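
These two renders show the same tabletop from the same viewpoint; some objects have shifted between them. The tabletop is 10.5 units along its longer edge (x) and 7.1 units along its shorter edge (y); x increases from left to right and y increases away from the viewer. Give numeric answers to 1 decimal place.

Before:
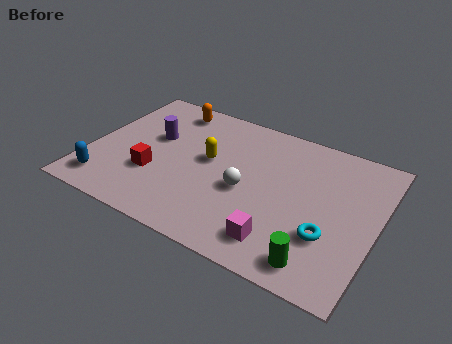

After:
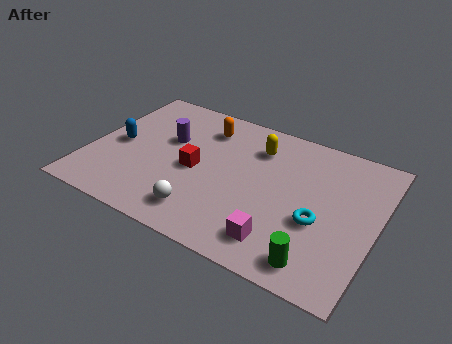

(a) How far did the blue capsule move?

2.2

The blue capsule moved from about (0.9, 1.2) to (1.0, 3.4), a distance of √(0.1² + 2.2²) ≈ 2.2.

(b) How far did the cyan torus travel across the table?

0.6

From (8.9, 2.3) to (8.5, 2.8), the cyan torus covered √(0.4² + 0.5²) ≈ 0.6 units.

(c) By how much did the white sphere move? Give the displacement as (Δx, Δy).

(-1.3, -1.8)

The white sphere started near (5.8, 3.1) and ended near (4.5, 1.3).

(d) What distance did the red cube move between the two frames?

1.7

From (2.5, 2.4) to (3.9, 3.3), the red cube covered √(1.4² + 0.9²) ≈ 1.7 units.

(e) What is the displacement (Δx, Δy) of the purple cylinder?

(0.5, 0.1)

From the two frames, the purple cylinder sits at roughly (2.2, 4.3) before and (2.7, 4.4) after.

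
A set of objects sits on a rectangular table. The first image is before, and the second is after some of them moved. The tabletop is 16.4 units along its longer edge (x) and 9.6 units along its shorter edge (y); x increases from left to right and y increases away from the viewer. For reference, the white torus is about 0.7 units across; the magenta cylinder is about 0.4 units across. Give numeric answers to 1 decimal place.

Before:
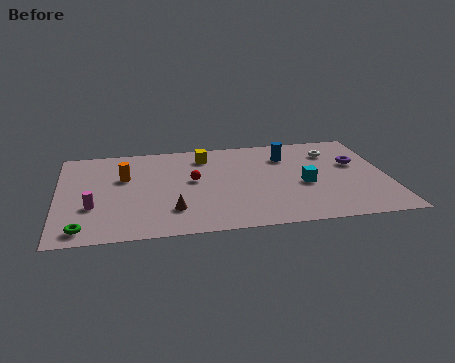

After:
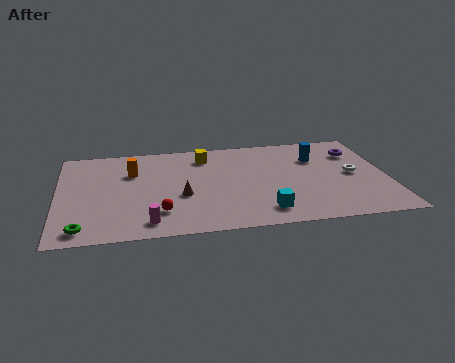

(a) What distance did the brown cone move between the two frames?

1.5

From (5.6, 2.4) to (6.1, 3.8), the brown cone covered √(0.5² + 1.4²) ≈ 1.5 units.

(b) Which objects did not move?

the yellow cube and the green torus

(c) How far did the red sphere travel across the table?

3.4

The red sphere was near (6.7, 5.3) before and (5.0, 2.3) after, so it travelled √(1.7² + 3.0²) ≈ 3.4 units.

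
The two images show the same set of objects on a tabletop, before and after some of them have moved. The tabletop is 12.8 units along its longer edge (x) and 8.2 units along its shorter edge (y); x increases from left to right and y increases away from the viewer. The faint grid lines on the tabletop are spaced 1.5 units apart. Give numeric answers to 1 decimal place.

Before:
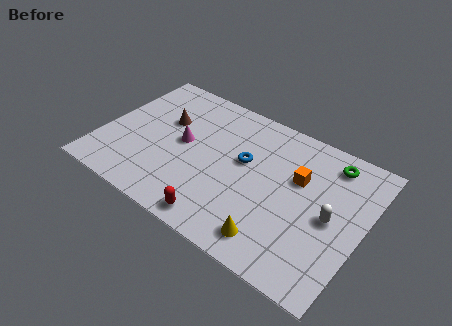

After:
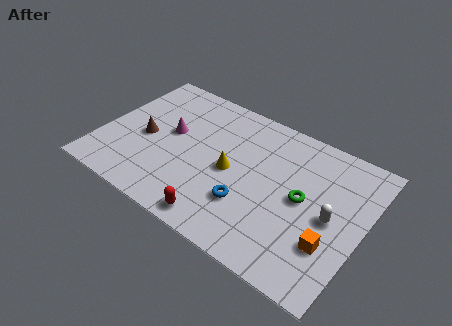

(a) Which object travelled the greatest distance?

the yellow cone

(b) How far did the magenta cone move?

0.8

The magenta cone moved from about (3.9, 4.3) to (3.2, 4.6), a distance of √(0.7² + 0.3²) ≈ 0.8.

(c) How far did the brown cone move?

1.7

The brown cone moved from about (2.8, 5.2) to (2.1, 3.7), a distance of √(0.7² + 1.5²) ≈ 1.7.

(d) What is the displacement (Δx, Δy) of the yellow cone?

(-2.6, 2.6)

The yellow cone was at about (9.0, 1.3) and moved to about (6.4, 3.9).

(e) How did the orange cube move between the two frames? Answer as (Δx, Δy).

(2.0, -2.7)

The orange cube started near (9.5, 5.2) and ended near (11.5, 2.5).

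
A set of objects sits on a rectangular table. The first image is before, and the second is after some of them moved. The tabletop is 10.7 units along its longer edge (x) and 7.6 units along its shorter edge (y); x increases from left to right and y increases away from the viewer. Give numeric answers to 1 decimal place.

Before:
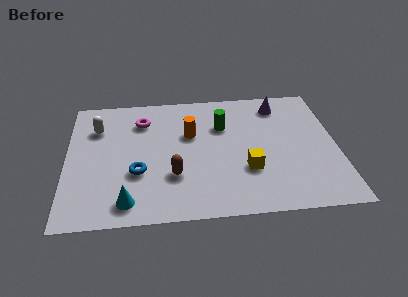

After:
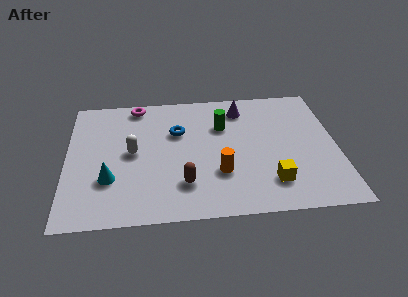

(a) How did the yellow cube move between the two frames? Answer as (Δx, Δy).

(0.9, -0.8)

From the two frames, the yellow cube sits at roughly (7.1, 2.5) before and (8.0, 1.7) after.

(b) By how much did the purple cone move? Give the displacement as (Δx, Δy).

(-1.5, -0.1)

From the two frames, the purple cone sits at roughly (8.5, 6.3) before and (7.0, 6.2) after.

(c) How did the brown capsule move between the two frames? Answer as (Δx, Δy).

(0.4, -0.5)

From the two frames, the brown capsule sits at roughly (4.2, 2.4) before and (4.6, 1.9) after.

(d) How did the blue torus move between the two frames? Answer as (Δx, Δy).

(1.6, 2.3)

The blue torus was at about (2.8, 2.7) and moved to about (4.4, 5.0).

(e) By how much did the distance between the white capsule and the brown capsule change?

-1.5

Before: roughly 4.3 units apart; after: 2.8. That's 1.5 units closer together.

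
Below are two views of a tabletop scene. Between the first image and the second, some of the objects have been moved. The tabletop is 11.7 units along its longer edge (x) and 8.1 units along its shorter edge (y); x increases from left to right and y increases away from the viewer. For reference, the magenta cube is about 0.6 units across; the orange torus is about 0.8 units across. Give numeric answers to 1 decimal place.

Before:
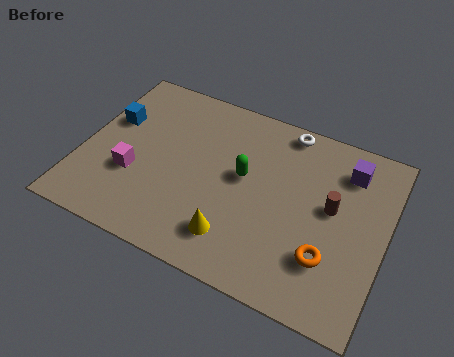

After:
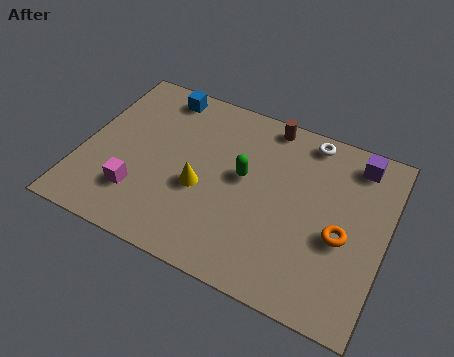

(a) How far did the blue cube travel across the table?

2.6

The blue cube moved from about (0.9, 5.1) to (2.6, 7.1), a distance of √(1.7² + 2.0²) ≈ 2.6.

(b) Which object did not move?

the green capsule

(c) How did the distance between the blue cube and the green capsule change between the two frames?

-0.9

Before: roughly 5.3 units apart; after: 4.4. That's 0.9 units closer together.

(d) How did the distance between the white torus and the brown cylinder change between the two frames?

-1.9

Before: roughly 3.5 units apart; after: 1.6. That's 1.9 units closer together.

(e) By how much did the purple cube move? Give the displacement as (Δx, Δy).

(0.3, 0.5)

From the two frames, the purple cube sits at roughly (10.0, 6.4) before and (10.3, 6.9) after.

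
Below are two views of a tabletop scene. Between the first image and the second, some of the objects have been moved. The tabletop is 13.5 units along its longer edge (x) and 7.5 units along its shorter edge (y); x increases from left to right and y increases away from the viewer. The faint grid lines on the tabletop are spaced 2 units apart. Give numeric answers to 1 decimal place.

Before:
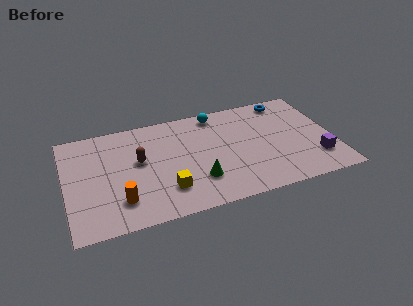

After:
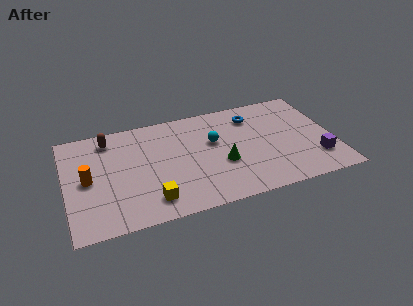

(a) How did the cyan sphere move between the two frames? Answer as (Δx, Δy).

(-0.3, -2.0)

The cyan sphere was at about (7.8, 6.6) and moved to about (7.5, 4.6).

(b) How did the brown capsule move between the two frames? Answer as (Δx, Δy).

(-1.4, 2.0)

From the two frames, the brown capsule sits at roughly (3.7, 4.3) before and (2.3, 6.3) after.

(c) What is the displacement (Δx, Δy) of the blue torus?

(-1.8, -0.7)

The blue torus started near (11.4, 6.6) and ended near (9.6, 5.9).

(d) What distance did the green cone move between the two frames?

1.5

The green cone was near (6.5, 2.1) before and (7.8, 2.9) after, so it travelled √(1.3² + 0.8²) ≈ 1.5 units.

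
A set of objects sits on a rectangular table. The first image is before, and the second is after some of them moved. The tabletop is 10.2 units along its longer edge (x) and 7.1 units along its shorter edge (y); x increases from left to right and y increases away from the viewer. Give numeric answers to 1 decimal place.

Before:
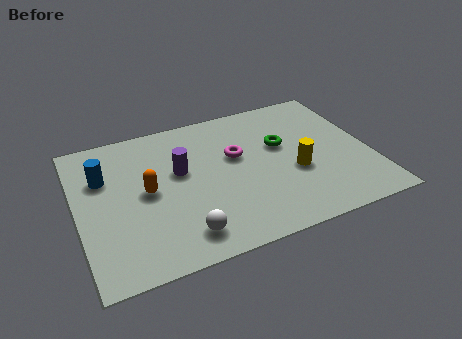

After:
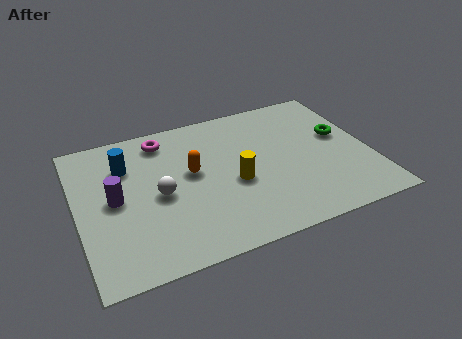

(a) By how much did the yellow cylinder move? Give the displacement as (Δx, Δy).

(-2.1, 0.2)

The yellow cylinder started near (7.5, 2.8) and ended near (5.4, 3.0).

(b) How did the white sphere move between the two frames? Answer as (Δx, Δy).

(-0.6, 2.1)

From the two frames, the white sphere sits at roughly (3.4, 1.2) before and (2.8, 3.3) after.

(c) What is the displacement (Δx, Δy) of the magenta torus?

(-2.4, 1.7)

The magenta torus started near (5.6, 4.3) and ended near (3.2, 6.0).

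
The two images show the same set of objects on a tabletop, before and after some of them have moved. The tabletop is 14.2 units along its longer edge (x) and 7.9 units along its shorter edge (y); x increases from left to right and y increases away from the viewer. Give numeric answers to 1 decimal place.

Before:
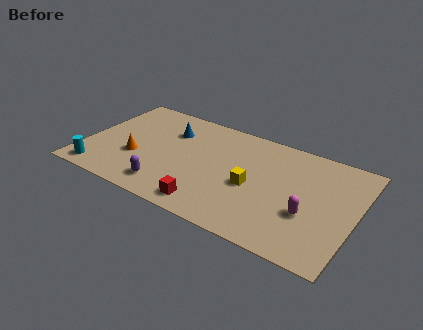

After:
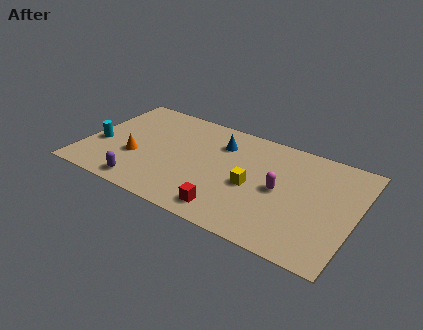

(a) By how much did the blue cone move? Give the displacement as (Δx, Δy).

(2.7, 0.2)

From the two frames, the blue cone sits at roughly (4.2, 5.7) before and (6.9, 5.9) after.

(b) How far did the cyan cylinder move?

2.1

The cyan cylinder was near (1.1, 1.0) before and (0.8, 3.1) after, so it travelled √(0.3² + 2.1²) ≈ 2.1 units.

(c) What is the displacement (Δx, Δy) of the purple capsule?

(-1.2, -0.4)

From the two frames, the purple capsule sits at roughly (4.7, 1.4) before and (3.5, 1.0) after.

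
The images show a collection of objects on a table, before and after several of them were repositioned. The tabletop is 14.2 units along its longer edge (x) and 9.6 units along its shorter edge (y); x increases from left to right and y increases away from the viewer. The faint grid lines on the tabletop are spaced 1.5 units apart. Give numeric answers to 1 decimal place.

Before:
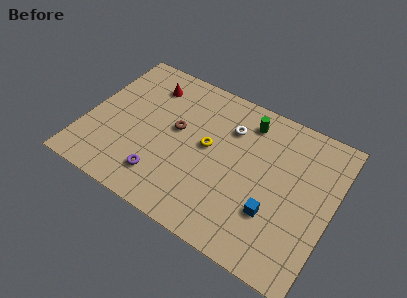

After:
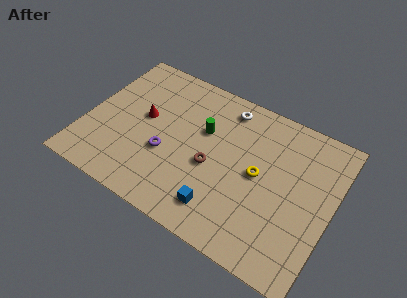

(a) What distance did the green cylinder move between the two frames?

2.9

From (8.9, 7.9) to (6.6, 6.1), the green cylinder covered √(2.3² + 1.8²) ≈ 2.9 units.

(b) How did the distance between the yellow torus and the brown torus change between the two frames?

+0.8

They were about 1.9 units apart before and 2.7 after — 0.8 units further apart.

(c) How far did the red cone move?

2.3

The red cone moved from about (3.1, 7.6) to (3.2, 5.3), a distance of √(0.1² + 2.3²) ≈ 2.3.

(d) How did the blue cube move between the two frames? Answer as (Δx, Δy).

(-2.8, -1.2)

The blue cube was at about (11.1, 3.0) and moved to about (8.3, 1.8).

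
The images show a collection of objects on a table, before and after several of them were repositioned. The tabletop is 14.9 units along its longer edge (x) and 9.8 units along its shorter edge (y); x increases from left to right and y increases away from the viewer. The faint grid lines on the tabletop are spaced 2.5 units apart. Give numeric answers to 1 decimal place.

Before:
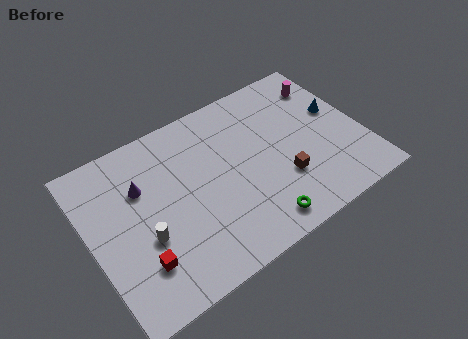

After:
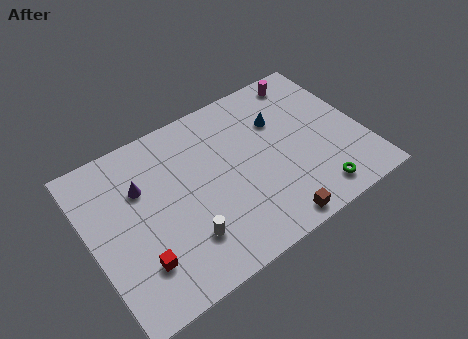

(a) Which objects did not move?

the red cube and the purple cone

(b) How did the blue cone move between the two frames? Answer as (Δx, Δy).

(-3.1, 1.0)

From the two frames, the blue cone sits at roughly (13.8, 5.7) before and (10.7, 6.7) after.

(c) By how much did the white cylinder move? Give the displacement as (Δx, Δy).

(2.0, -1.2)

From the two frames, the white cylinder sits at roughly (2.7, 3.7) before and (4.7, 2.5) after.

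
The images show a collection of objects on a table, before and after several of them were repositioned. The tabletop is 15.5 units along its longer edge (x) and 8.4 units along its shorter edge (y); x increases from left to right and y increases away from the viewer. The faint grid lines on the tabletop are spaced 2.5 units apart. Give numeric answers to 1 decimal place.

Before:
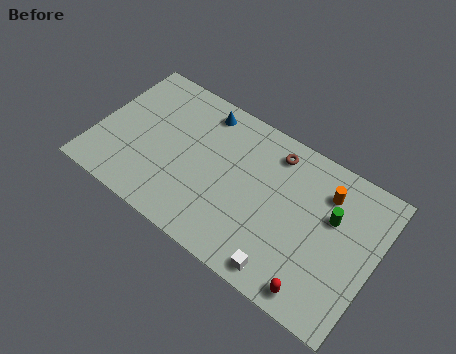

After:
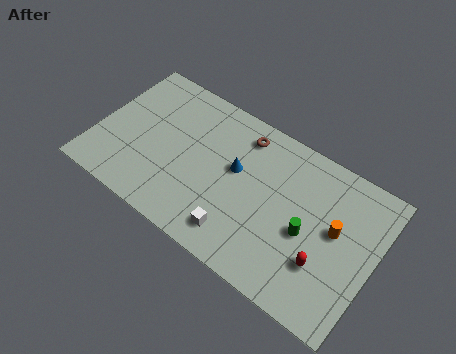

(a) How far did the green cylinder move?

1.9

The green cylinder was near (13.0, 5.3) before and (11.9, 3.7) after, so it travelled √(1.1² + 1.6²) ≈ 1.9 units.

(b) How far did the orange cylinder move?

1.9

The orange cylinder moved from about (12.5, 6.4) to (13.3, 4.7), a distance of √(0.8² + 1.7²) ≈ 1.9.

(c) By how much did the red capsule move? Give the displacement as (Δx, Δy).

(0.1, 1.6)

The red capsule started near (12.9, 1.0) and ended near (13.0, 2.6).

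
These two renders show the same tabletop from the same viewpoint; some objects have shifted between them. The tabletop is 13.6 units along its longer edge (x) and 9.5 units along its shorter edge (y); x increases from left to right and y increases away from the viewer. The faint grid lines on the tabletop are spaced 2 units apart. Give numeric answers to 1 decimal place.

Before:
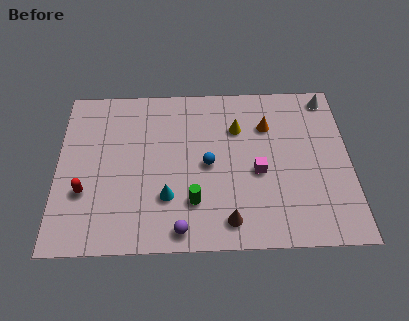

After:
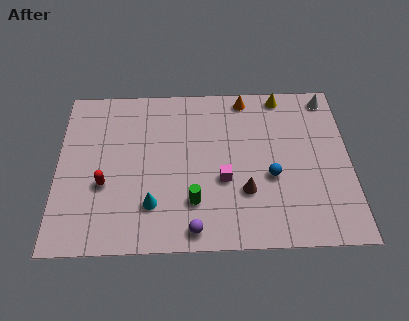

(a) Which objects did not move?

the white cone and the green cylinder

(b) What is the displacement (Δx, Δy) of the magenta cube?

(-1.6, -0.4)

The magenta cube started near (9.3, 4.1) and ended near (7.7, 3.7).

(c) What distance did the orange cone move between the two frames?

2.0

The orange cone was near (9.8, 6.8) before and (8.8, 8.5) after, so it travelled √(1.0² + 1.7²) ≈ 2.0 units.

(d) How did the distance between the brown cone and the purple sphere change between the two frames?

+0.9

The distance was about 2.2 in the first image and 3.1 in the second, so they moved 0.9 units further apart.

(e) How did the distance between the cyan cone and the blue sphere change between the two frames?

+3.1

The distance was about 2.6 in the first image and 5.7 in the second, so they moved 3.1 units further apart.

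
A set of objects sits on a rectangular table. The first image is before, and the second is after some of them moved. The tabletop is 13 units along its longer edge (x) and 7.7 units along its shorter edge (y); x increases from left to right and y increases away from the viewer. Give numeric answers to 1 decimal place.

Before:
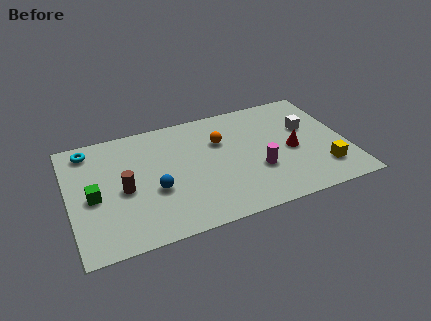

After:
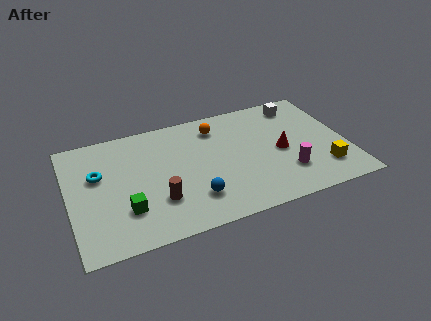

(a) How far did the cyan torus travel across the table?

1.8

From (1.1, 6.6) to (1.4, 4.8), the cyan torus covered √(0.3² + 1.8²) ≈ 1.8 units.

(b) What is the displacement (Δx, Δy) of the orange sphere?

(-0.1, 1.0)

The orange sphere started near (7.2, 5.2) and ended near (7.1, 6.2).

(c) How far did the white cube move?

1.7

From (11.3, 4.8) to (11.1, 6.5), the white cube covered √(0.2² + 1.7²) ≈ 1.7 units.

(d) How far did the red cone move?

0.5

The red cone was near (10.4, 3.5) before and (9.9, 3.6) after, so it travelled √(0.5² + 0.1²) ≈ 0.5 units.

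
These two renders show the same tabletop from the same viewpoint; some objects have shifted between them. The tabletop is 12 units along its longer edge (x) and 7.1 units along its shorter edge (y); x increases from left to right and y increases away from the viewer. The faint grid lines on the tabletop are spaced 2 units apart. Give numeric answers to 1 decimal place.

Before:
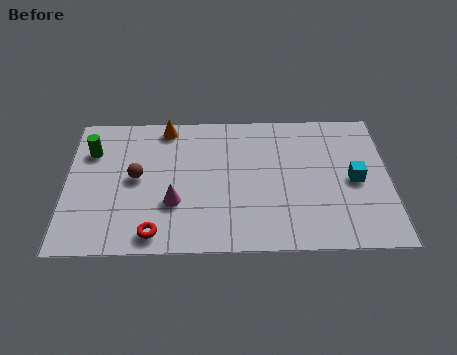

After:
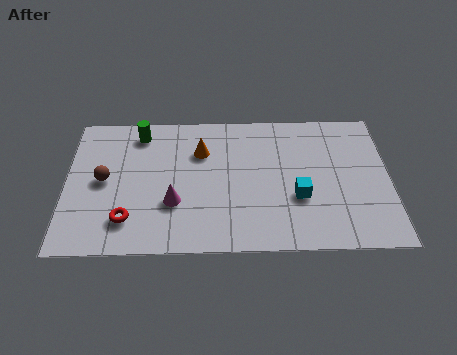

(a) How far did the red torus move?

1.2

From (3.3, 0.9) to (2.3, 1.6), the red torus covered √(1.0² + 0.7²) ≈ 1.2 units.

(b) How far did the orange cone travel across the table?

1.8

From (3.7, 6.3) to (5.0, 5.0), the orange cone covered √(1.3² + 1.3²) ≈ 1.8 units.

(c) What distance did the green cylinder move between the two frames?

2.0

The green cylinder was near (0.9, 5.1) before and (2.7, 6.0) after, so it travelled √(1.8² + 0.9²) ≈ 2.0 units.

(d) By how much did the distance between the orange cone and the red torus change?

-1.1

The distance was about 5.4 in the first image and 4.3 in the second, so they moved 1.1 units closer together.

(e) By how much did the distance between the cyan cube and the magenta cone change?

-2.2

They were about 6.8 units apart before and 4.6 after — 2.2 units closer together.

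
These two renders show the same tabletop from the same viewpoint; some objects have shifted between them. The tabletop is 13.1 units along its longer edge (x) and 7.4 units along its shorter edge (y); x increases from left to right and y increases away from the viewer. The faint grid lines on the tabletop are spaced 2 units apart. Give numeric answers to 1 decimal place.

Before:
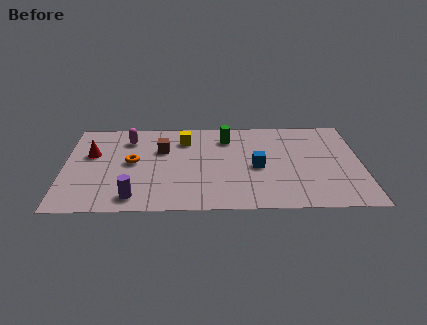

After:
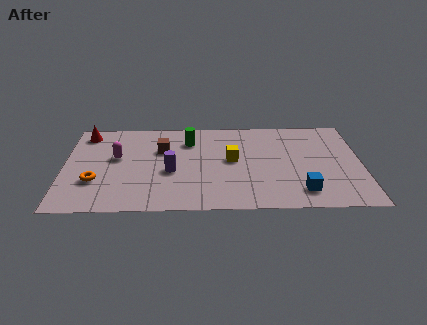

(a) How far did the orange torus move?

2.2

The orange torus was near (3.0, 3.9) before and (1.4, 2.4) after, so it travelled √(1.6² + 1.5²) ≈ 2.2 units.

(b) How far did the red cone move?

1.7

The red cone moved from about (1.2, 4.6) to (0.9, 6.3), a distance of √(0.3² + 1.7²) ≈ 1.7.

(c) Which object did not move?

the brown cube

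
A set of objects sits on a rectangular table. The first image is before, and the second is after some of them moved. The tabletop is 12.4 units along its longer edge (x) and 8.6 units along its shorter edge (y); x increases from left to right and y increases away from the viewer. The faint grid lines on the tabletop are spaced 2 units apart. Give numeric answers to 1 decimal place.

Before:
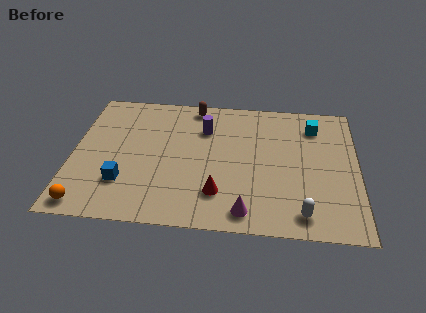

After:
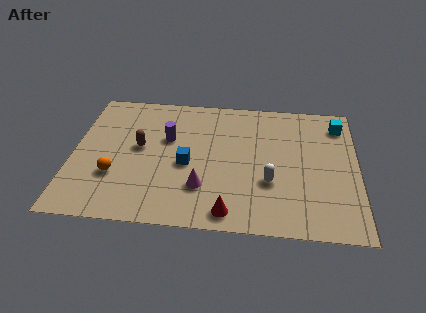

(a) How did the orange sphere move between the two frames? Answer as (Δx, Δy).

(1.1, 1.9)

The orange sphere started near (0.8, 0.9) and ended near (1.9, 2.8).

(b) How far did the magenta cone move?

2.3

The magenta cone was near (7.6, 1.1) before and (5.7, 2.4) after, so it travelled √(1.9² + 1.3²) ≈ 2.3 units.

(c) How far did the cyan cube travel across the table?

1.1

From (10.5, 6.8) to (11.6, 7.0), the cyan cube covered √(1.1² + 0.2²) ≈ 1.1 units.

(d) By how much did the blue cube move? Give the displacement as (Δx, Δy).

(2.7, 1.4)

The blue cube started near (2.3, 2.4) and ended near (5.0, 3.8).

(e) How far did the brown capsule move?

3.8

From (5.2, 7.7) to (2.9, 4.7), the brown capsule covered √(2.3² + 3.0²) ≈ 3.8 units.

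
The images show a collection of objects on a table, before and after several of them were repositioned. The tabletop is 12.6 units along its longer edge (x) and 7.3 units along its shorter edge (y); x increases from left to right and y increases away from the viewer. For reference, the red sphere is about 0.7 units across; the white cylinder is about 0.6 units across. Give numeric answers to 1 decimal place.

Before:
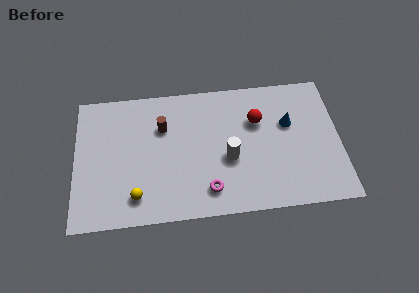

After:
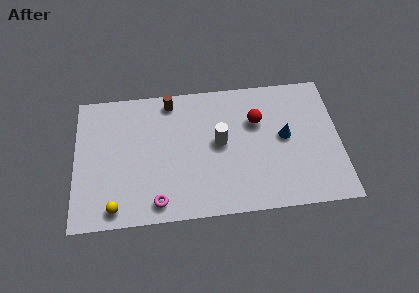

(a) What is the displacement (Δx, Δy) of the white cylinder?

(-0.4, 0.9)

The white cylinder was at about (7.3, 3.0) and moved to about (6.9, 3.9).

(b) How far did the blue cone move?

0.7

The blue cone was near (10.2, 4.6) before and (10.0, 3.9) after, so it travelled √(0.2² + 0.7²) ≈ 0.7 units.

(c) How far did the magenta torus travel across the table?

2.4

From (6.3, 1.4) to (3.9, 1.0), the magenta torus covered √(2.4² + 0.4²) ≈ 2.4 units.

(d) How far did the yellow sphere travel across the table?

1.1

The yellow sphere was near (2.9, 1.4) before and (1.9, 0.9) after, so it travelled √(1.0² + 0.5²) ≈ 1.1 units.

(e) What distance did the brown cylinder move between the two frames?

1.5

The brown cylinder was near (4.2, 5.0) before and (4.6, 6.4) after, so it travelled √(0.4² + 1.4²) ≈ 1.5 units.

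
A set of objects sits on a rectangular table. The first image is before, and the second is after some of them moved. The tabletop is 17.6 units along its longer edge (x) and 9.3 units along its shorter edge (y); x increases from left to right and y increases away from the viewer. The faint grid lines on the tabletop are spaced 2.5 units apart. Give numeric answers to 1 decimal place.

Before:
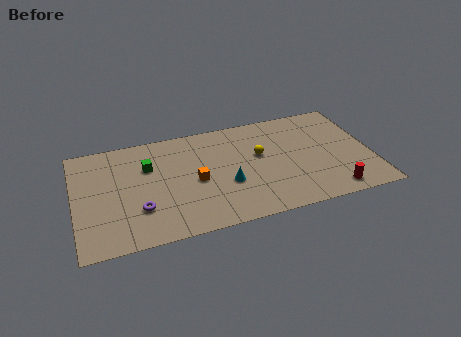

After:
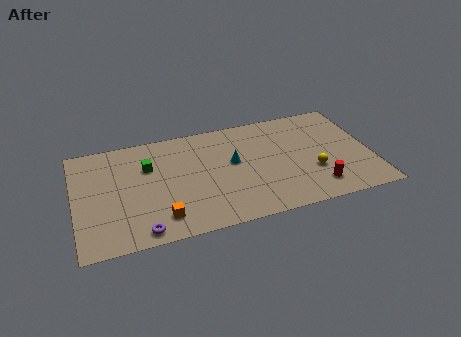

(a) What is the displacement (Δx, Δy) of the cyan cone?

(0.5, 1.8)

The cyan cone started near (8.9, 3.5) and ended near (9.4, 5.3).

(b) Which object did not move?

the green cube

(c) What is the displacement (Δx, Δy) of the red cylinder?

(-0.9, 0.6)

The red cylinder started near (15.0, 1.2) and ended near (14.1, 1.8).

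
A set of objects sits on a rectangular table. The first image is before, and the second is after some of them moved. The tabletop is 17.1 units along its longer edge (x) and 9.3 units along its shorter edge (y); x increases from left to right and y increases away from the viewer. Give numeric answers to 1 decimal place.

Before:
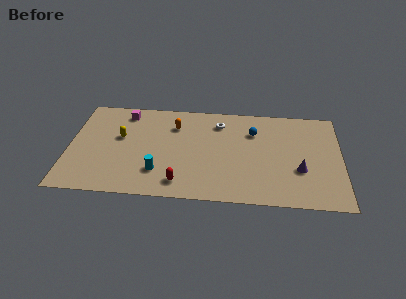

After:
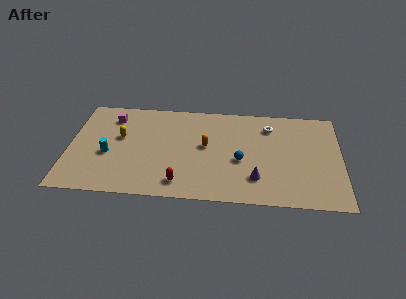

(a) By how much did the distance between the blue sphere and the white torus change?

+1.5

Before: roughly 2.3 units apart; after: 3.8. That's 1.5 units further apart.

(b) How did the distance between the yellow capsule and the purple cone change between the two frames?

-2.3

Before: roughly 11.5 units apart; after: 9.2. That's 2.3 units closer together.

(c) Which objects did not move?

the yellow capsule and the red capsule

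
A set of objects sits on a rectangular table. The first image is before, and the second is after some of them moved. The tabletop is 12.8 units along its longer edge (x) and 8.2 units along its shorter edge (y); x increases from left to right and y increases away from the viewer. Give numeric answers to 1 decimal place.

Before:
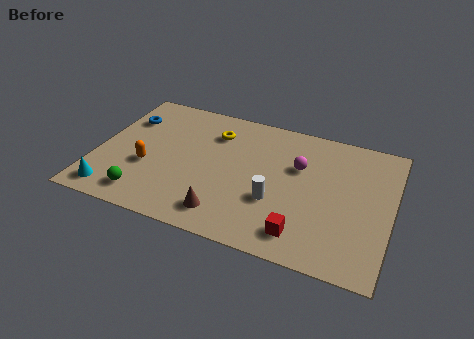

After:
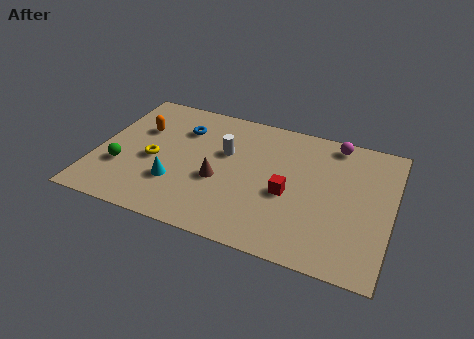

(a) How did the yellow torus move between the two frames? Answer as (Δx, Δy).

(-2.4, -2.6)

The yellow torus was at about (4.9, 6.2) and moved to about (2.5, 3.6).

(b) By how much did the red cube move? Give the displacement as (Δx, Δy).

(-0.8, 2.1)

The red cube was at about (9.2, 1.4) and moved to about (8.4, 3.5).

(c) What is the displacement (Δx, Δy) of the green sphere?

(-1.2, 1.4)

The green sphere started near (2.4, 1.3) and ended near (1.2, 2.7).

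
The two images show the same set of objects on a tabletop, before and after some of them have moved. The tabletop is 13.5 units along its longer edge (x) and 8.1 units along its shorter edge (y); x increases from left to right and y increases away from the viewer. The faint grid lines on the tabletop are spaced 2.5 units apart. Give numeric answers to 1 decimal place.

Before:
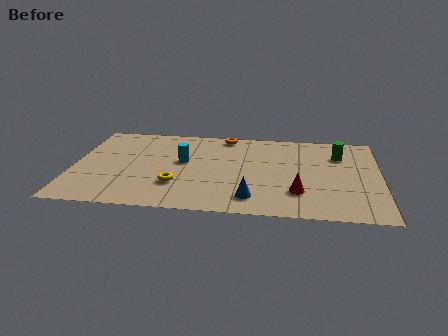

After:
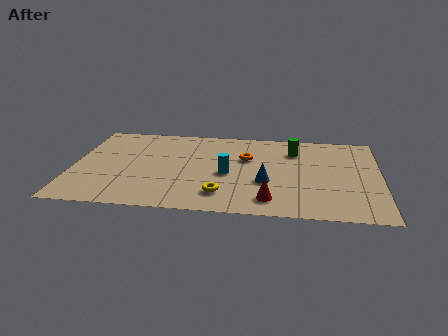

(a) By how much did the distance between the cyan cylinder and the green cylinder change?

-3.2

Before: roughly 7.0 units apart; after: 3.8. That's 3.2 units closer together.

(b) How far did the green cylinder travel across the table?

2.0

The green cylinder moved from about (11.7, 5.9) to (9.7, 6.1), a distance of √(2.0² + 0.2²) ≈ 2.0.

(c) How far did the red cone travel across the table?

1.4

The red cone moved from about (9.9, 2.2) to (8.7, 1.4), a distance of √(1.2² + 0.8²) ≈ 1.4.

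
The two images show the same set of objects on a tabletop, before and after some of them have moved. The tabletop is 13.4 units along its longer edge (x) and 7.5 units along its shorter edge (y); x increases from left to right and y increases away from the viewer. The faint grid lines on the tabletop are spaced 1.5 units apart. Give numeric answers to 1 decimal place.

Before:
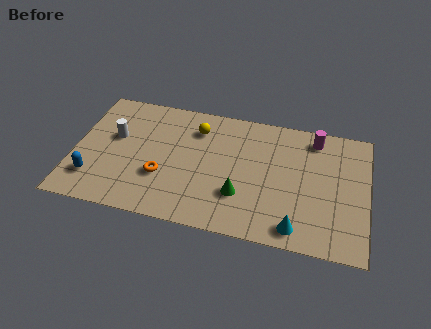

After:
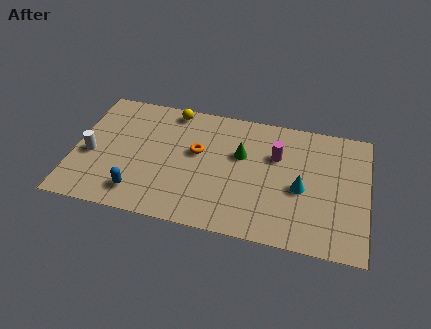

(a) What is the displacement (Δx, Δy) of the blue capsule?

(2.1, -0.4)

The blue capsule started near (1.0, 1.8) and ended near (3.1, 1.4).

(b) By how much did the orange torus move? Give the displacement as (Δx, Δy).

(1.5, 1.8)

The orange torus started near (4.1, 2.6) and ended near (5.6, 4.4).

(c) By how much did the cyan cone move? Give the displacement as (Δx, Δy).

(0.1, 2.3)

The cyan cone was at about (10.3, 1.0) and moved to about (10.4, 3.3).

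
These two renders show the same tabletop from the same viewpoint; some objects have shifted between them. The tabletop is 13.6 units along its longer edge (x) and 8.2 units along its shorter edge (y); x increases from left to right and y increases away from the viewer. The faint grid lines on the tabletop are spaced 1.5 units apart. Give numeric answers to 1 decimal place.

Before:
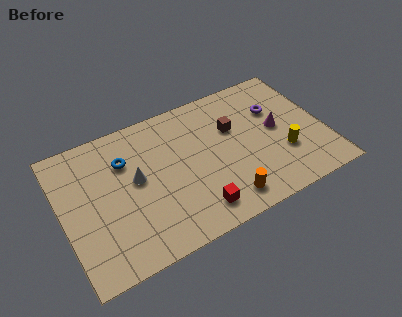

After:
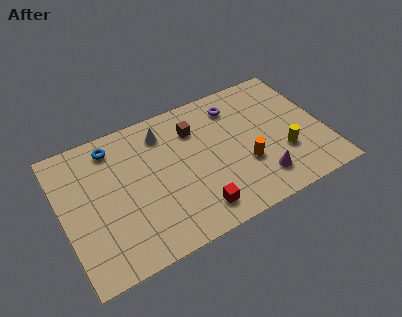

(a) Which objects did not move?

the yellow cylinder and the red cube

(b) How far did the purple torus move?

2.3

From (11.3, 5.5) to (9.3, 6.6), the purple torus covered √(2.0² + 1.1²) ≈ 2.3 units.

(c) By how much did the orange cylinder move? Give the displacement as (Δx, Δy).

(1.3, 1.6)

The orange cylinder started near (8.0, 1.3) and ended near (9.3, 2.9).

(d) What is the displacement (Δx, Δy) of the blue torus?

(-0.5, 1.1)

From the two frames, the blue torus sits at roughly (3.4, 5.8) before and (2.9, 6.9) after.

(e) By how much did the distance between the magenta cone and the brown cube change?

+2.8

The distance was about 2.4 in the first image and 5.2 in the second, so they moved 2.8 units further apart.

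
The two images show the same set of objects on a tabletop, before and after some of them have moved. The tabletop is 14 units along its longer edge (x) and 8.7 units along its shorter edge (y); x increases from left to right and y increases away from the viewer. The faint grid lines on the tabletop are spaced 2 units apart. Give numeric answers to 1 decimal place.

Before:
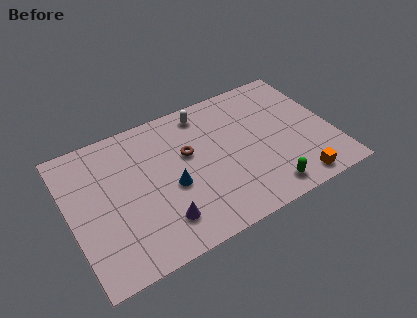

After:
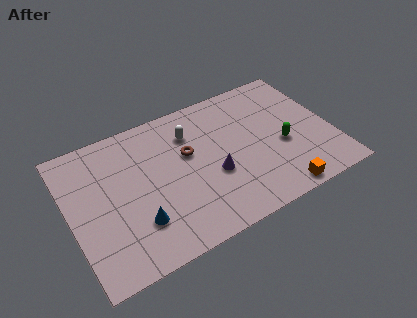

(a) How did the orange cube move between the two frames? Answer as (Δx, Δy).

(-1.0, -0.2)

From the two frames, the orange cube sits at roughly (11.6, 1.0) before and (10.6, 0.8) after.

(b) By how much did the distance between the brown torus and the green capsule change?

-0.3

The distance was about 5.5 in the first image and 5.2 in the second, so they moved 0.3 units closer together.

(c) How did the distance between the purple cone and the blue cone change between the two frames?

+2.3

Before: roughly 2.0 units apart; after: 4.3. That's 2.3 units further apart.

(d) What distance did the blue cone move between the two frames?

2.4

The blue cone moved from about (5.3, 3.7) to (3.3, 2.4), a distance of √(2.0² + 1.3²) ≈ 2.4.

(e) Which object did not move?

the brown torus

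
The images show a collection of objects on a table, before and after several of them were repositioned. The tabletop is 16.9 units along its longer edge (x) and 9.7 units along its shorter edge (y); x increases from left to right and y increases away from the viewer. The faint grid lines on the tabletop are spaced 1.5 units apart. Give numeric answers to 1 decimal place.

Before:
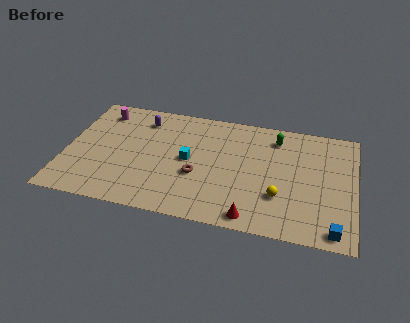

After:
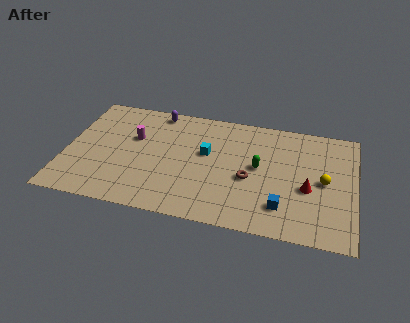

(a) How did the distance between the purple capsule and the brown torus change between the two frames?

+1.9

The distance was about 5.4 in the first image and 7.3 in the second, so they moved 1.9 units further apart.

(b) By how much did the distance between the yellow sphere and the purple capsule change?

+1.1

Before: roughly 9.6 units apart; after: 10.7. That's 1.1 units further apart.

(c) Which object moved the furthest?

the red cone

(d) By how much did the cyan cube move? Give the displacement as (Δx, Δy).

(1.0, 0.8)

From the two frames, the cyan cube sits at roughly (7.2, 4.9) before and (8.2, 5.7) after.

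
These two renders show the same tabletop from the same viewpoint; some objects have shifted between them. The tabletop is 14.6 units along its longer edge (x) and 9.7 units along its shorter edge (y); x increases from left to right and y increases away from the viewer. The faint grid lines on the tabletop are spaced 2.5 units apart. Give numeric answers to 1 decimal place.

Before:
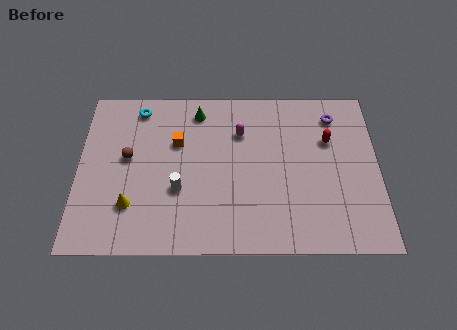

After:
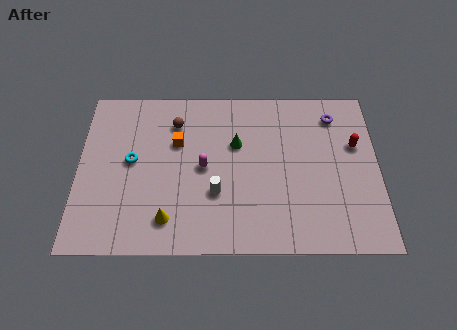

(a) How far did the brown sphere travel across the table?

3.1

The brown sphere moved from about (2.4, 5.4) to (4.7, 7.5), a distance of √(2.3² + 2.1²) ≈ 3.1.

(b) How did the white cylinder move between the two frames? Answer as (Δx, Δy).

(1.8, -0.2)

The white cylinder was at about (4.9, 3.5) and moved to about (6.7, 3.3).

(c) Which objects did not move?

the orange cube and the purple torus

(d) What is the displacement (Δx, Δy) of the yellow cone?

(1.8, -0.8)

The yellow cone was at about (2.6, 2.6) and moved to about (4.4, 1.8).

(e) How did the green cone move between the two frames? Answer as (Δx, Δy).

(1.9, -2.0)

The green cone was at about (5.8, 8.2) and moved to about (7.7, 6.2).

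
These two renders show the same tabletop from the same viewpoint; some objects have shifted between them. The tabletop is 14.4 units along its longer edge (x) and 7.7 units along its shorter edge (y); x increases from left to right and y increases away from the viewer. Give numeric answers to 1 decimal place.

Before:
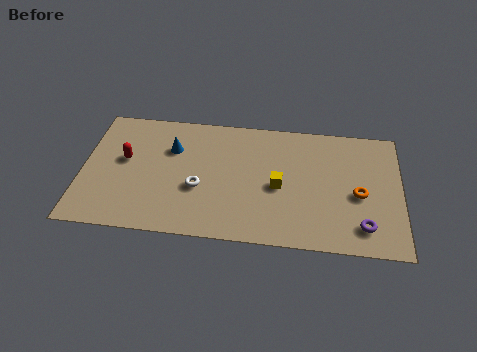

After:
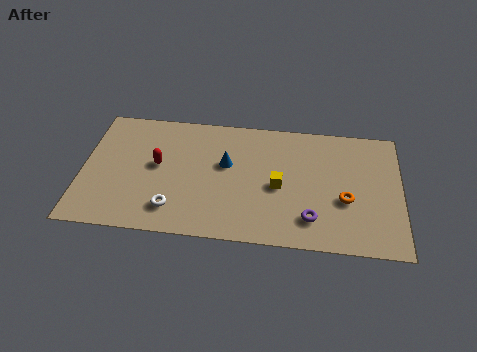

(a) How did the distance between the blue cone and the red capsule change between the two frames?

+0.8

The distance was about 2.3 in the first image and 3.1 in the second, so they moved 0.8 units further apart.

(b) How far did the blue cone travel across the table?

2.6

From (4.0, 5.3) to (6.5, 4.6), the blue cone covered √(2.5² + 0.7²) ≈ 2.6 units.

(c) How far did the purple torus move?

2.3

From (12.7, 1.5) to (10.4, 1.7), the purple torus covered √(2.3² + 0.2²) ≈ 2.3 units.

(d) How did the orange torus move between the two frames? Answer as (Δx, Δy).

(-0.6, -0.4)

The orange torus started near (12.5, 3.4) and ended near (11.9, 3.0).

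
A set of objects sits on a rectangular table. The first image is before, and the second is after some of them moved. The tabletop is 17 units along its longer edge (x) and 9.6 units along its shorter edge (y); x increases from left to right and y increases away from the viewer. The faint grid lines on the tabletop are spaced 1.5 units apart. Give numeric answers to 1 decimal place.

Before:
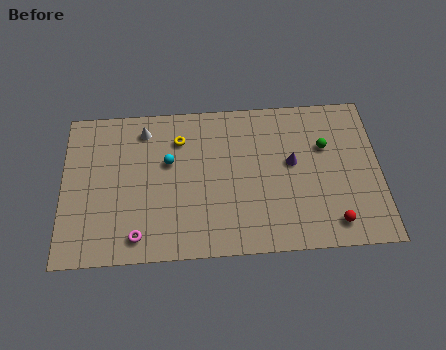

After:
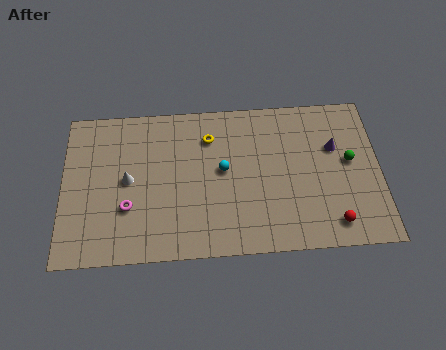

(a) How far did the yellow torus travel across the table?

1.6

From (6.3, 7.3) to (7.9, 7.3), the yellow torus covered √(1.6² + 0.0²) ≈ 1.6 units.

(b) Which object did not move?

the red sphere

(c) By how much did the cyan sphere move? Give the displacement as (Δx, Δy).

(2.9, -0.7)

The cyan sphere was at about (5.7, 5.9) and moved to about (8.6, 5.2).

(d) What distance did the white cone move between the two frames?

3.2

The white cone moved from about (4.4, 8.0) to (3.5, 4.9), a distance of √(0.9² + 3.1²) ≈ 3.2.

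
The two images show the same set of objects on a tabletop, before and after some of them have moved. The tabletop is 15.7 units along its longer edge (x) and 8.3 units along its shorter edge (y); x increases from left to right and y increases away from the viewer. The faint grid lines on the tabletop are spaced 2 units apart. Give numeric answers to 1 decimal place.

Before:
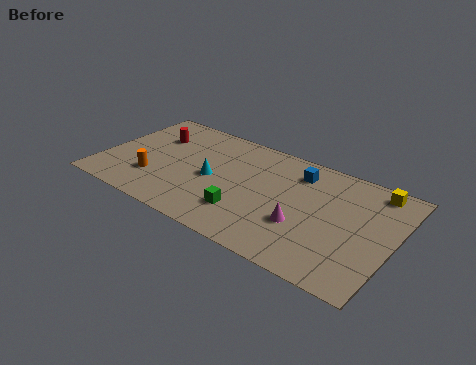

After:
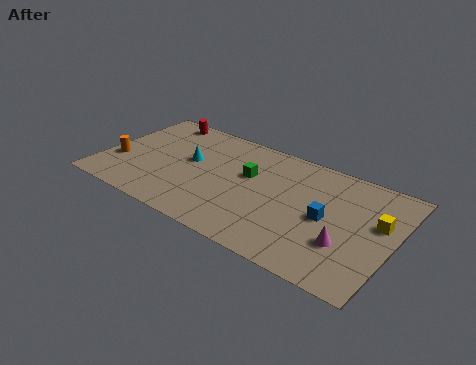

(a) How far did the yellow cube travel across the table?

2.4

The yellow cube moved from about (14.3, 7.3) to (14.8, 5.0), a distance of √(0.5² + 2.3²) ≈ 2.4.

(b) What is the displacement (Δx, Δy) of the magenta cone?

(2.3, -0.2)

From the two frames, the magenta cone sits at roughly (11.1, 2.9) before and (13.4, 2.7) after.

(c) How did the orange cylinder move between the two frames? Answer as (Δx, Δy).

(-2.1, 0.5)

From the two frames, the orange cylinder sits at roughly (3.0, 2.4) before and (0.9, 2.9) after.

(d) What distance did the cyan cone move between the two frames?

1.6

The cyan cone was near (6.0, 3.9) before and (4.6, 4.7) after, so it travelled √(1.4² + 0.8²) ≈ 1.6 units.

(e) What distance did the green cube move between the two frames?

2.9

From (8.1, 2.2) to (7.8, 5.1), the green cube covered √(0.3² + 2.9²) ≈ 2.9 units.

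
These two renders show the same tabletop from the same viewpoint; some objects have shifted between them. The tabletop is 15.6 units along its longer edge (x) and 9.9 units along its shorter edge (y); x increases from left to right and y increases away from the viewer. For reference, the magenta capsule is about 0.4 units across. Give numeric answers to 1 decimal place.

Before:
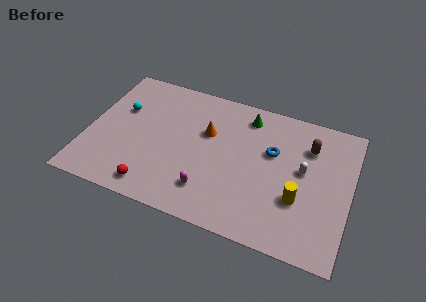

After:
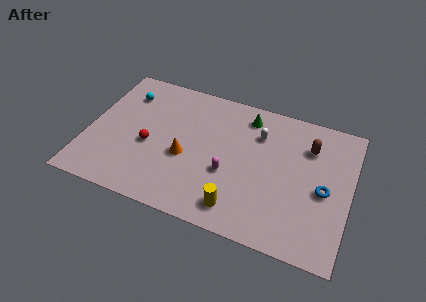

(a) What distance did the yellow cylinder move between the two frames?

3.8

The yellow cylinder was near (12.7, 3.4) before and (9.3, 1.6) after, so it travelled √(3.4² + 1.8²) ≈ 3.8 units.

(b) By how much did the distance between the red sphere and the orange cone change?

-3.5

Before: roughly 5.7 units apart; after: 2.2. That's 3.5 units closer together.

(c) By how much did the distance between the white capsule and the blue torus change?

+2.9

They were about 2.0 units apart before and 4.9 after — 2.9 units further apart.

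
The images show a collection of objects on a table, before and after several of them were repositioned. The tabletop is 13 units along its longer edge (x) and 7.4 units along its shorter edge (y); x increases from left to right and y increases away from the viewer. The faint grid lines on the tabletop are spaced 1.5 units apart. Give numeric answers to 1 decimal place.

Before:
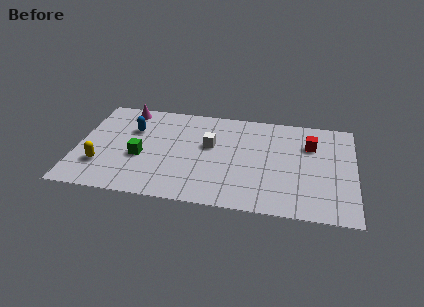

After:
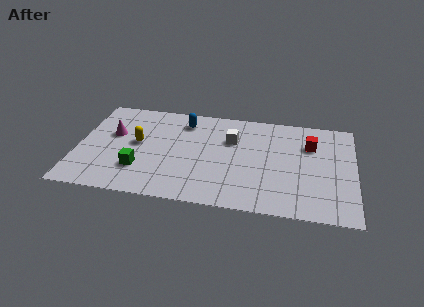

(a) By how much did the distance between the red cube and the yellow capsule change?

-2.0

They were about 10.2 units apart before and 8.2 after — 2.0 units closer together.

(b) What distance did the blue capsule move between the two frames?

2.6

The blue capsule moved from about (2.5, 5.0) to (4.9, 6.0), a distance of √(2.4² + 1.0²) ≈ 2.6.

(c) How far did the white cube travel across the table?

1.2

The white cube was near (6.2, 4.4) before and (7.2, 5.0) after, so it travelled √(1.0² + 0.6²) ≈ 1.2 units.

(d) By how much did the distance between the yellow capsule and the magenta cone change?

-3.2

They were about 4.5 units apart before and 1.3 after — 3.2 units closer together.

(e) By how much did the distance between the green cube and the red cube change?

+0.3

Before: roughly 8.2 units apart; after: 8.5. That's 0.3 units further apart.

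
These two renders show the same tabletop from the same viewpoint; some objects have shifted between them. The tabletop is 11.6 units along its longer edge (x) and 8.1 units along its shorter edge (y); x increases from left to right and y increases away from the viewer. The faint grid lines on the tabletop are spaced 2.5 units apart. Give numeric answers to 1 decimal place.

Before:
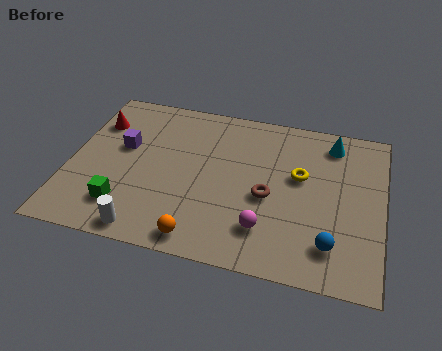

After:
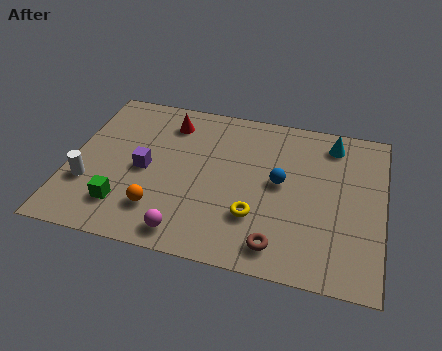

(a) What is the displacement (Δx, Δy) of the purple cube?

(0.9, -1.0)

The purple cube started near (1.9, 4.8) and ended near (2.8, 3.8).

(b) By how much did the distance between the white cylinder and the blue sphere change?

+0.4

They were about 6.8 units apart before and 7.2 after — 0.4 units further apart.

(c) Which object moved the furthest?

the blue sphere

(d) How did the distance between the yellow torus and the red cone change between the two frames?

-2.4

Before: roughly 7.8 units apart; after: 5.4. That's 2.4 units closer together.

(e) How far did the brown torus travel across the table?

2.4

The brown torus was near (7.4, 3.5) before and (7.9, 1.2) after, so it travelled √(0.5² + 2.3²) ≈ 2.4 units.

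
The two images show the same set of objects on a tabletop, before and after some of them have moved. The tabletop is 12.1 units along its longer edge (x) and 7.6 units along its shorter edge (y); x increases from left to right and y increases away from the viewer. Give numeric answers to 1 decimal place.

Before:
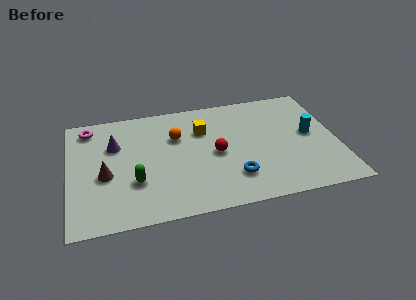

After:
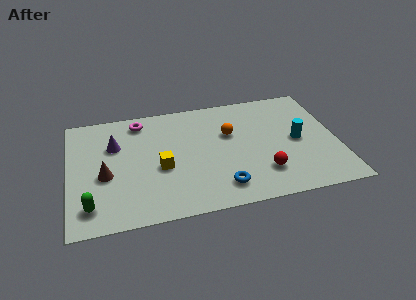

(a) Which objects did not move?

the brown cone and the purple cone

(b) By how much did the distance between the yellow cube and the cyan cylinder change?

+1.2

Before: roughly 5.0 units apart; after: 6.2. That's 1.2 units further apart.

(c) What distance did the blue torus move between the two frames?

0.8

From (7.3, 1.9) to (6.7, 1.4), the blue torus covered √(0.6² + 0.5²) ≈ 0.8 units.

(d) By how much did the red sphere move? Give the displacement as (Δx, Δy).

(2.0, -1.7)

From the two frames, the red sphere sits at roughly (6.6, 3.6) before and (8.6, 1.9) after.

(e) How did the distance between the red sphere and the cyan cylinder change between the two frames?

-1.8

They were about 4.3 units apart before and 2.5 after — 1.8 units closer together.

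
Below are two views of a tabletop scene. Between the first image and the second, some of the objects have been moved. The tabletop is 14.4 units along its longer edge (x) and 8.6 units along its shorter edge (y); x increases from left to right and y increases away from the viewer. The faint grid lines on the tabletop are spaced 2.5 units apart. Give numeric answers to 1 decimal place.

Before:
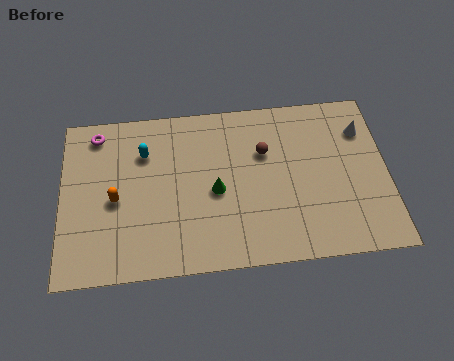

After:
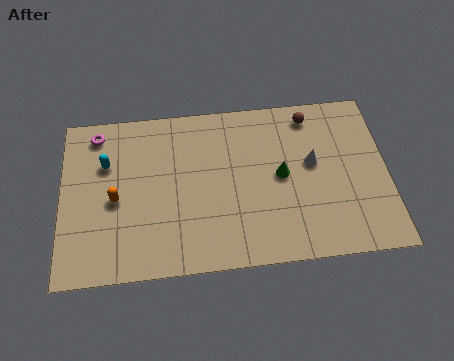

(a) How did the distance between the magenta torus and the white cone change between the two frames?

-2.0

Before: roughly 11.8 units apart; after: 9.8. That's 2.0 units closer together.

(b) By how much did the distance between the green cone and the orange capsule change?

+2.9

Before: roughly 4.4 units apart; after: 7.3. That's 2.9 units further apart.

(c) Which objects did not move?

the orange capsule and the magenta torus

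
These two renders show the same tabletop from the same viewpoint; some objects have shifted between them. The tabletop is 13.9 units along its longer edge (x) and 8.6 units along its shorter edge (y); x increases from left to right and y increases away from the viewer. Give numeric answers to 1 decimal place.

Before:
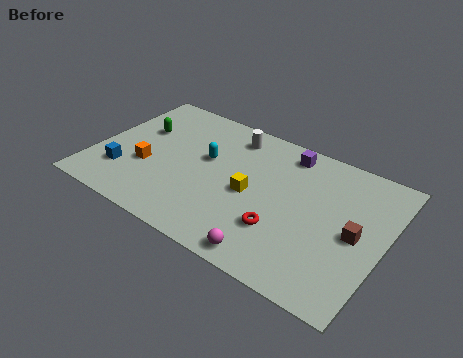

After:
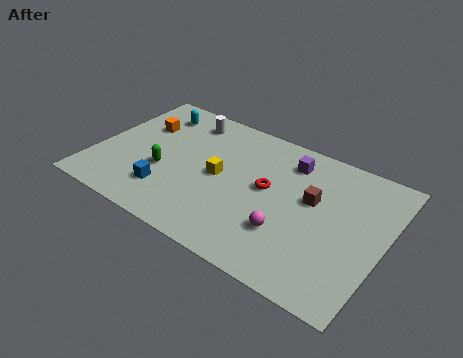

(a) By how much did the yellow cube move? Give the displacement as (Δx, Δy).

(-1.6, 0.3)

The yellow cube started near (7.6, 4.0) and ended near (6.0, 4.3).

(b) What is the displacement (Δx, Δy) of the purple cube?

(0.2, -0.5)

From the two frames, the purple cube sits at roughly (8.8, 7.4) before and (9.0, 6.9) after.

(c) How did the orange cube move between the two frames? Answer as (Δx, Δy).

(-0.8, 2.6)

From the two frames, the orange cube sits at roughly (2.6, 3.2) before and (1.8, 5.8) after.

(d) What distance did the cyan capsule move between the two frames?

3.6

The cyan capsule moved from about (5.2, 5.1) to (2.2, 7.0), a distance of √(3.0² + 1.9²) ≈ 3.6.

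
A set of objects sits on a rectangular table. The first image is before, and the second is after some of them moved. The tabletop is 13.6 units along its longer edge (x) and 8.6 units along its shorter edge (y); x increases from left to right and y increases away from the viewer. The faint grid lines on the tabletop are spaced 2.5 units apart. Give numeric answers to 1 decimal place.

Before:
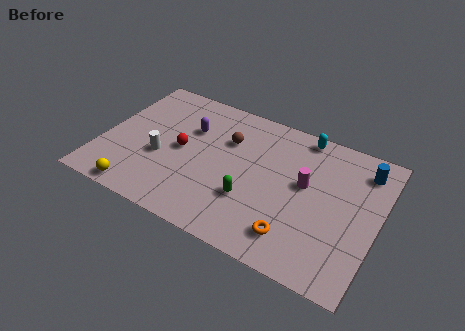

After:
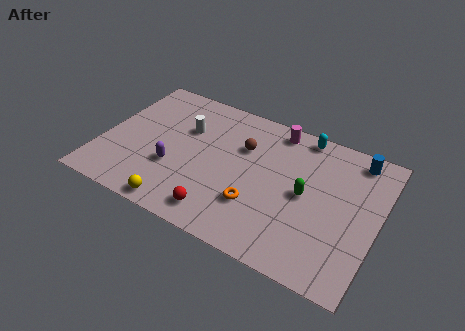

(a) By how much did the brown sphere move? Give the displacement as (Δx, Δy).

(0.8, -0.1)

The brown sphere started near (6.0, 5.9) and ended near (6.8, 5.8).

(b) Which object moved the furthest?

the red sphere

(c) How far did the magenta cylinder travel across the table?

3.2

From (10.0, 4.9) to (8.2, 7.6), the magenta cylinder covered √(1.8² + 2.7²) ≈ 3.2 units.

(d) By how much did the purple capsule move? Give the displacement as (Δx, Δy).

(-0.4, -2.8)

The purple capsule was at about (4.1, 5.8) and moved to about (3.7, 3.0).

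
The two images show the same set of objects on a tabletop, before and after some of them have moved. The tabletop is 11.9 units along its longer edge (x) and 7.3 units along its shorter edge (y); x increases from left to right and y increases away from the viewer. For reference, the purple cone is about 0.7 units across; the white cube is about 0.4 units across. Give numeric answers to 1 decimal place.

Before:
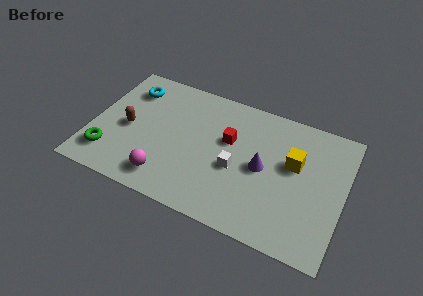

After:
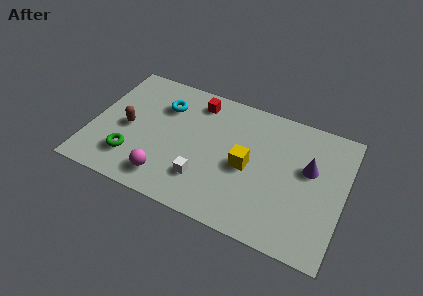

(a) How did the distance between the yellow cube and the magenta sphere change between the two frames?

-2.3

Before: roughly 6.5 units apart; after: 4.2. That's 2.3 units closer together.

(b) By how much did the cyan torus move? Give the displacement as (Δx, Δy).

(1.7, -0.4)

From the two frames, the cyan torus sits at roughly (1.5, 5.7) before and (3.2, 5.3) after.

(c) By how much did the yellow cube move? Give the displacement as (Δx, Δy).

(-2.1, -1.0)

From the two frames, the yellow cube sits at roughly (9.5, 4.4) before and (7.4, 3.4) after.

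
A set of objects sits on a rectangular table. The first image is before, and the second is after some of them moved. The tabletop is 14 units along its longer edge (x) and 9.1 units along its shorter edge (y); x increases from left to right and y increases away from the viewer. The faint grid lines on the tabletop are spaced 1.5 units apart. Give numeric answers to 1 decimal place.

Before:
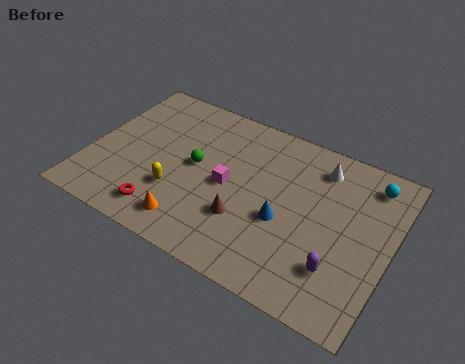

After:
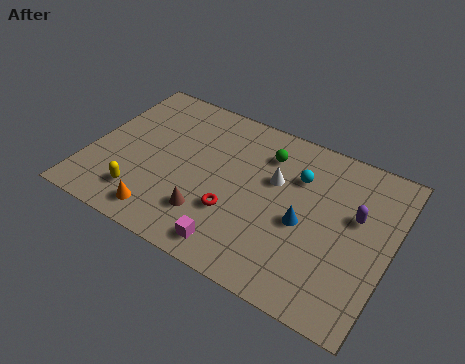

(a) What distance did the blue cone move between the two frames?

0.9

The blue cone moved from about (9.2, 3.7) to (10.1, 4.0), a distance of √(0.9² + 0.3²) ≈ 0.9.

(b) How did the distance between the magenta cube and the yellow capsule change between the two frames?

+1.9

They were about 2.7 units apart before and 4.6 after — 1.9 units further apart.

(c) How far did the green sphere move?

3.7

The green sphere was near (4.9, 4.8) before and (7.9, 7.0) after, so it travelled √(3.0² + 2.2²) ≈ 3.7 units.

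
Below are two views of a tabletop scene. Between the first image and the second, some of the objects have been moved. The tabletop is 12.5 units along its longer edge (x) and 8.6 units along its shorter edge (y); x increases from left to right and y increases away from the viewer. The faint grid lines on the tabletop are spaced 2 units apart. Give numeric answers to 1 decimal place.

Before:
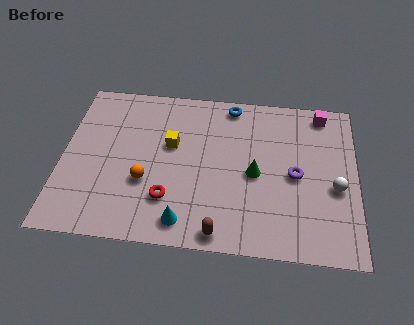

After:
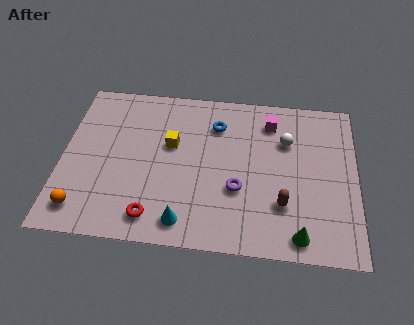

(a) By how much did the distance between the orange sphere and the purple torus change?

+0.3

The distance was about 6.4 in the first image and 6.7 in the second, so they moved 0.3 units further apart.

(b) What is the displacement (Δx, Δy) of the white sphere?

(-2.1, 2.3)

The white sphere started near (11.6, 3.6) and ended near (9.5, 5.9).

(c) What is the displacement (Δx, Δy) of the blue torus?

(-0.6, -1.2)

The blue torus was at about (7.1, 7.7) and moved to about (6.5, 6.5).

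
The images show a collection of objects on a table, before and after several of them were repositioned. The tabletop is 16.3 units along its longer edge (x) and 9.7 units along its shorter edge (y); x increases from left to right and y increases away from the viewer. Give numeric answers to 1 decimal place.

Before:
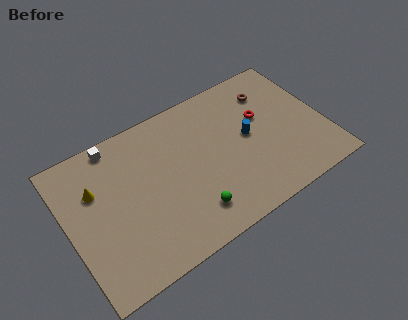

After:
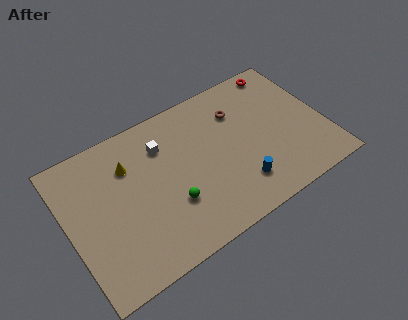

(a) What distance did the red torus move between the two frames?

3.2

The red torus moved from about (12.6, 6.0) to (14.4, 8.7), a distance of √(1.8² + 2.7²) ≈ 3.2.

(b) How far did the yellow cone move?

2.3

The yellow cone moved from about (1.9, 6.5) to (4.1, 7.0), a distance of √(2.2² + 0.5²) ≈ 2.3.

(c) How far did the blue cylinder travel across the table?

3.1

The blue cylinder moved from about (11.5, 5.1) to (10.4, 2.2), a distance of √(1.1² + 2.9²) ≈ 3.1.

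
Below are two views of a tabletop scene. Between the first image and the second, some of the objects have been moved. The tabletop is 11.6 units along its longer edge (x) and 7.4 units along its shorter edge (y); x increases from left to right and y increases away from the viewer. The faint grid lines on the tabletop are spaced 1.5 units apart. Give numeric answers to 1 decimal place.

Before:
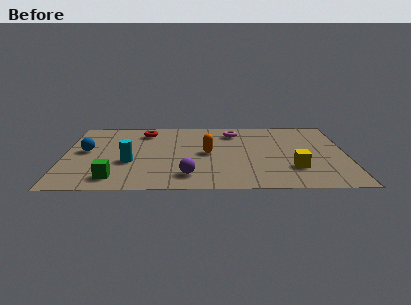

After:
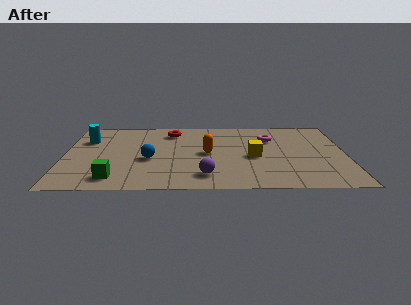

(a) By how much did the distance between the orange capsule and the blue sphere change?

-2.5

Before: roughly 5.0 units apart; after: 2.5. That's 2.5 units closer together.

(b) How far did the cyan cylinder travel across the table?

3.0

The cyan cylinder moved from about (2.7, 2.8) to (0.9, 5.2), a distance of √(1.8² + 2.4²) ≈ 3.0.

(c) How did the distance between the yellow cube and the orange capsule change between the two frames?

-1.9

Before: roughly 3.8 units apart; after: 1.9. That's 1.9 units closer together.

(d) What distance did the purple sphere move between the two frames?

0.7

The purple sphere was near (5.1, 1.4) before and (5.8, 1.4) after, so it travelled √(0.7² + 0.0²) ≈ 0.7 units.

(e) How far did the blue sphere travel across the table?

2.8

The blue sphere was near (0.9, 4.0) before and (3.5, 3.1) after, so it travelled √(2.6² + 0.9²) ≈ 2.8 units.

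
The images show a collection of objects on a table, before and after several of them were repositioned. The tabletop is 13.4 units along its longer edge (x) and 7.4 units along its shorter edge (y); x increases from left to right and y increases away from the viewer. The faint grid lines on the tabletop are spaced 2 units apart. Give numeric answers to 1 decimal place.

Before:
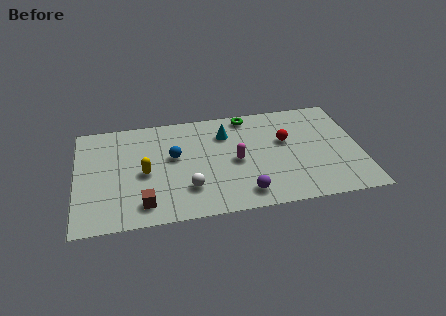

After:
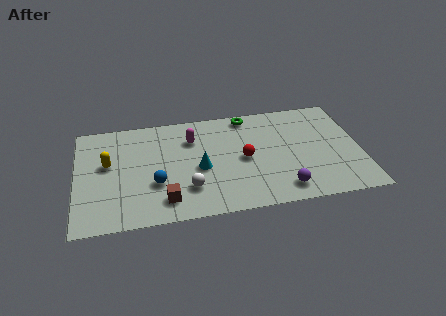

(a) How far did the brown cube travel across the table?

1.0

The brown cube was near (3.1, 1.3) before and (4.1, 1.4) after, so it travelled √(1.0² + 0.1²) ≈ 1.0 units.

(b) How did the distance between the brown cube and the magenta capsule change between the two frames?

-0.7

The distance was about 4.9 in the first image and 4.2 in the second, so they moved 0.7 units closer together.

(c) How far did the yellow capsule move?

1.9

From (3.2, 3.4) to (1.5, 4.3), the yellow capsule covered √(1.7² + 0.9²) ≈ 1.9 units.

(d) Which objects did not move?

the green torus and the white sphere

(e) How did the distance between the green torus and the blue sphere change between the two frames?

+1.7

They were about 4.3 units apart before and 6.0 after — 1.7 units further apart.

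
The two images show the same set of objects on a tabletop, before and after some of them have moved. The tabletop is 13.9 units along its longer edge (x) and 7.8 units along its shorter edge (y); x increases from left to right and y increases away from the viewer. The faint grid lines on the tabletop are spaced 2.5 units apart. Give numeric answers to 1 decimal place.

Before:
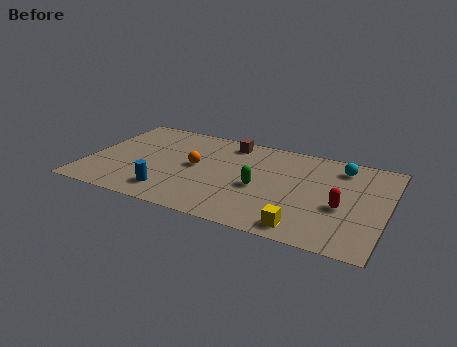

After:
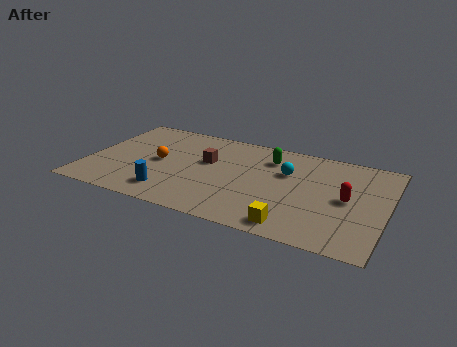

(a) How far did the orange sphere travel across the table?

1.7

From (5.0, 4.1) to (3.3, 3.9), the orange sphere covered √(1.7² + 0.2²) ≈ 1.7 units.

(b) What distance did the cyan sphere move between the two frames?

2.7

From (11.6, 6.4) to (9.2, 5.1), the cyan sphere covered √(2.4² + 1.3²) ≈ 2.7 units.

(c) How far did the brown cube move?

2.2

From (6.3, 6.7) to (5.5, 4.7), the brown cube covered √(0.8² + 2.0²) ≈ 2.2 units.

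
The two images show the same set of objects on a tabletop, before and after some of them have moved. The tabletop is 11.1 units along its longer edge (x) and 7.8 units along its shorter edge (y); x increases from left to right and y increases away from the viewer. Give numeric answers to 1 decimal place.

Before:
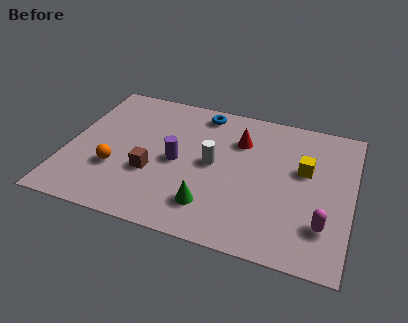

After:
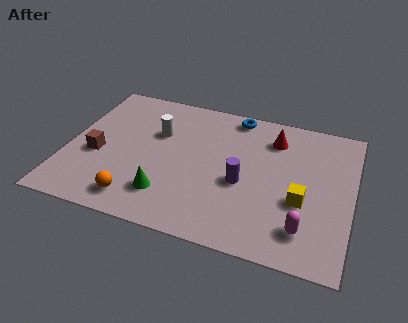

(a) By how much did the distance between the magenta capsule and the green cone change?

+1.0

They were about 4.3 units apart before and 5.3 after — 1.0 units further apart.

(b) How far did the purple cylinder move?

2.6

The purple cylinder moved from about (4.3, 3.7) to (6.9, 3.3), a distance of √(2.6² + 0.4²) ≈ 2.6.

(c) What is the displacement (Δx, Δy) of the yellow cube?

(0.0, -1.7)

The yellow cube started near (9.2, 4.7) and ended near (9.2, 3.0).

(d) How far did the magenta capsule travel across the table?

0.8

From (10.1, 2.0) to (9.4, 1.6), the magenta capsule covered √(0.7² + 0.4²) ≈ 0.8 units.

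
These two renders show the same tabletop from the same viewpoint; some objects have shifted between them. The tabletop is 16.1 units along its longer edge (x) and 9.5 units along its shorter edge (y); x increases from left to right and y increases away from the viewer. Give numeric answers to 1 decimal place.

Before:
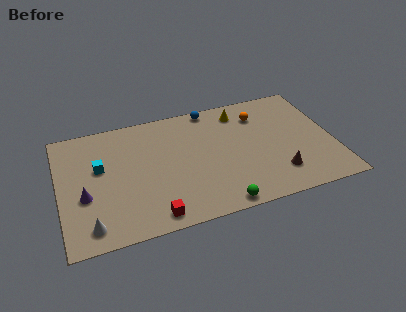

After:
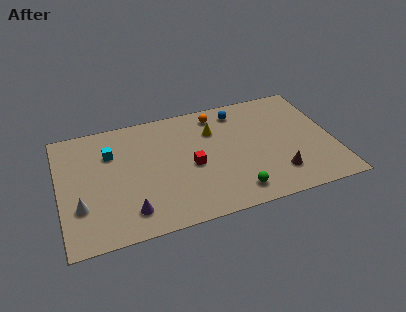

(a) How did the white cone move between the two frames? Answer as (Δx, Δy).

(-0.5, 1.6)

The white cone started near (1.6, 1.4) and ended near (1.1, 3.0).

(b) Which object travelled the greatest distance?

the red cube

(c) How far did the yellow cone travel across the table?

2.0

The yellow cone was near (10.9, 7.9) before and (9.2, 6.8) after, so it travelled √(1.7² + 1.1²) ≈ 2.0 units.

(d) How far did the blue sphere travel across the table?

1.7

The blue sphere was near (9.2, 8.7) before and (10.8, 8.0) after, so it travelled √(1.6² + 0.7²) ≈ 1.7 units.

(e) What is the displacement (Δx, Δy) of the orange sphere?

(-2.5, 0.8)

The orange sphere was at about (12.0, 7.3) and moved to about (9.5, 8.1).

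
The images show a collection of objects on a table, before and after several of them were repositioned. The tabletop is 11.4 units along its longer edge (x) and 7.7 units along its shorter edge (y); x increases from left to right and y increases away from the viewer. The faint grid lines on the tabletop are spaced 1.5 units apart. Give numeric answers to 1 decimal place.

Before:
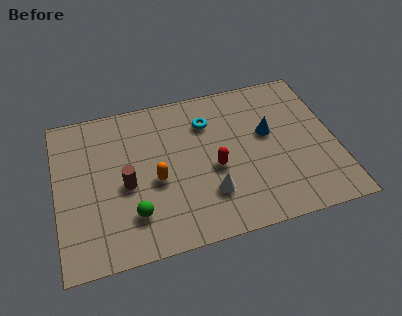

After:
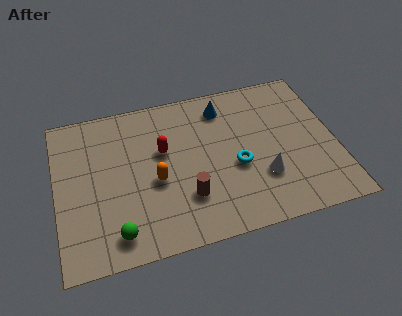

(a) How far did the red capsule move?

2.4

From (6.4, 3.3) to (4.4, 4.7), the red capsule covered √(2.0² + 1.4²) ≈ 2.4 units.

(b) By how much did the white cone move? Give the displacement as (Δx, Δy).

(2.2, 0.3)

From the two frames, the white cone sits at roughly (6.1, 2.1) before and (8.3, 2.4) after.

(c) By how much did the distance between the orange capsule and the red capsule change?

-0.9

Before: roughly 2.4 units apart; after: 1.5. That's 0.9 units closer together.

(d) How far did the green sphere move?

1.0

The green sphere moved from about (3.0, 1.9) to (2.3, 1.2), a distance of √(0.7² + 0.7²) ≈ 1.0.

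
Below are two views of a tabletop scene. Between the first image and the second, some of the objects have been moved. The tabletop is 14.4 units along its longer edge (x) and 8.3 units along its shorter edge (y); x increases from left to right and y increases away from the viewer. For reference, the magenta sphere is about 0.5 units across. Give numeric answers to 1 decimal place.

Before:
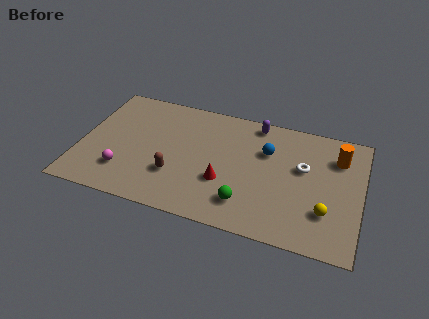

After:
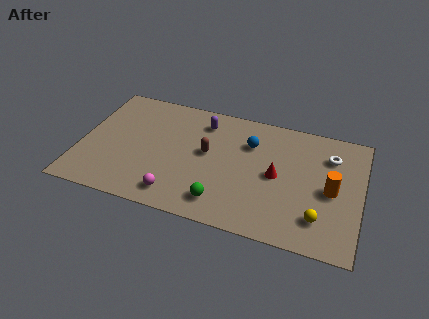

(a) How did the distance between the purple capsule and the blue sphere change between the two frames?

+0.7

The distance was about 1.9 in the first image and 2.6 in the second, so they moved 0.7 units further apart.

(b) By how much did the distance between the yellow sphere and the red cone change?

-2.0

The distance was about 5.2 in the first image and 3.2 in the second, so they moved 2.0 units closer together.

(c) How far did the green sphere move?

1.2

The green sphere was near (8.7, 1.8) before and (7.5, 1.5) after, so it travelled √(1.2² + 0.3²) ≈ 1.2 units.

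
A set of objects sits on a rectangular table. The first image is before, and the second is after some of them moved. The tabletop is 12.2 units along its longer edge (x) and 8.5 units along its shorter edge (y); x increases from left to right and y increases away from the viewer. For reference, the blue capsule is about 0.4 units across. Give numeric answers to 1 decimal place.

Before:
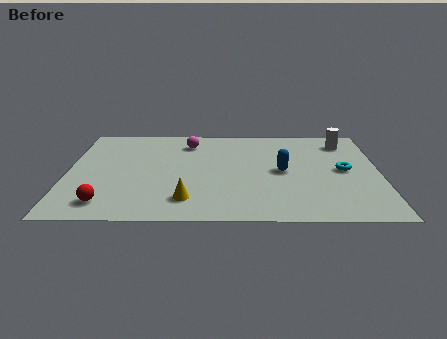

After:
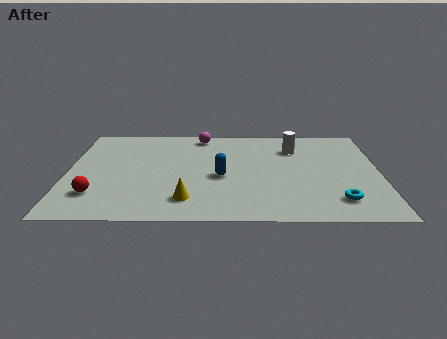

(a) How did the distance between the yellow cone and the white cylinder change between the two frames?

-1.9

Before: roughly 8.1 units apart; after: 6.2. That's 1.9 units closer together.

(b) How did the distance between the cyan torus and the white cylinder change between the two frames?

+2.3

Before: roughly 2.6 units apart; after: 4.9. That's 2.3 units further apart.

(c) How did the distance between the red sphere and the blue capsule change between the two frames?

-2.3

Before: roughly 7.4 units apart; after: 5.1. That's 2.3 units closer together.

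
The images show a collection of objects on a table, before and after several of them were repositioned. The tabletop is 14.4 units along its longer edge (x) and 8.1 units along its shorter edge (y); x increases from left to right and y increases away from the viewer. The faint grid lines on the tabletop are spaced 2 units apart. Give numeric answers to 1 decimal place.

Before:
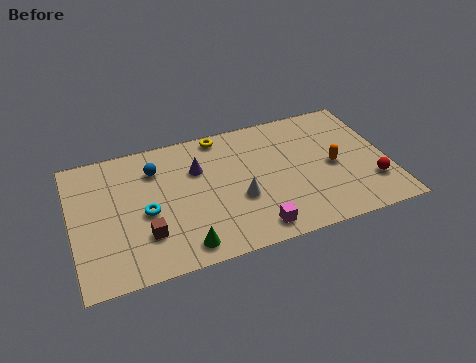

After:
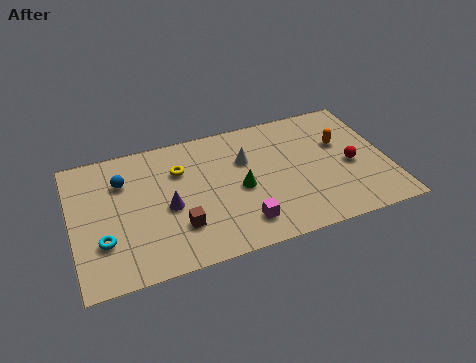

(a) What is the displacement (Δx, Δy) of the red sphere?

(-0.8, 1.4)

The red sphere started near (13.5, 2.2) and ended near (12.7, 3.6).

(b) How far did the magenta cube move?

0.7

From (8.0, 1.1) to (7.5, 1.6), the magenta cube covered √(0.5² + 0.5²) ≈ 0.7 units.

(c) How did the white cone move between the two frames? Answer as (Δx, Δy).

(0.5, 2.3)

The white cone was at about (7.5, 3.1) and moved to about (8.0, 5.4).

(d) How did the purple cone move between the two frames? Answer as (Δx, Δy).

(-1.5, -1.9)

The purple cone was at about (5.8, 5.5) and moved to about (4.3, 3.6).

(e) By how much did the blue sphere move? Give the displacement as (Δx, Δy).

(-1.5, -0.3)

The blue sphere started near (3.9, 6.1) and ended near (2.4, 5.8).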